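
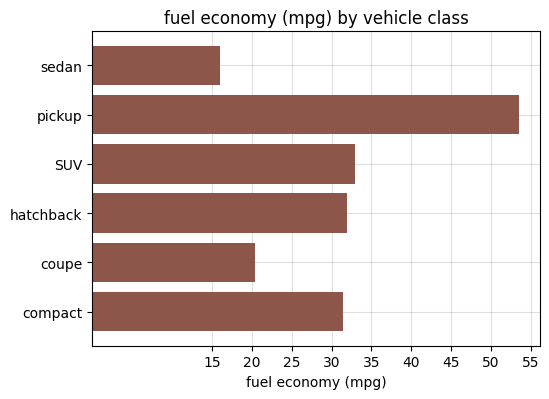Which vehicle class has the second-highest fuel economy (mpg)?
Top 3: pickup ≈ 55, SUV ≈ 35, hatchback ≈ 30.

SUV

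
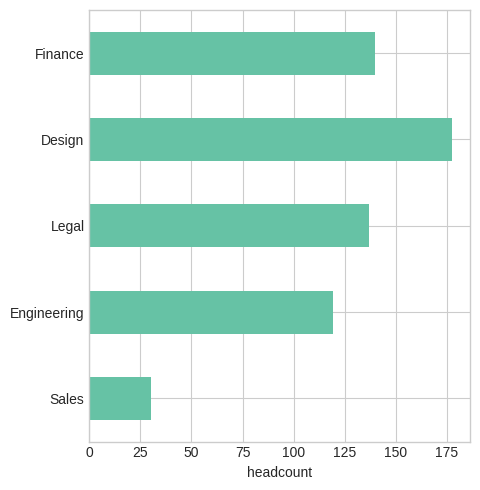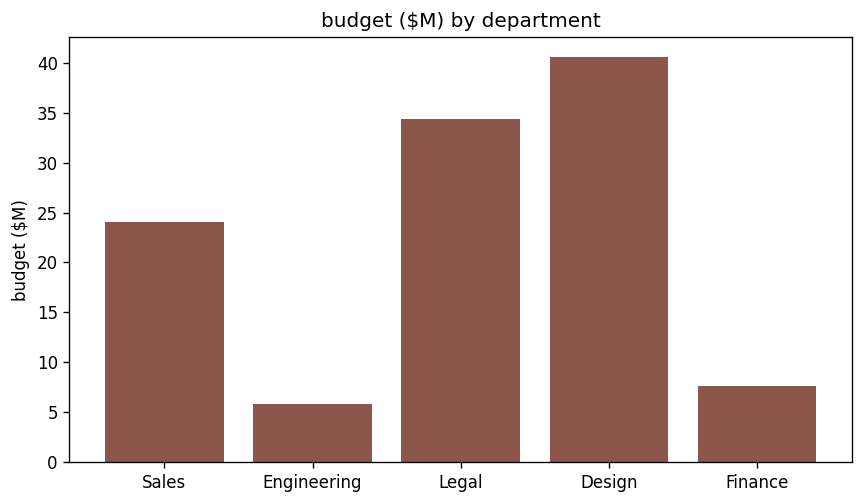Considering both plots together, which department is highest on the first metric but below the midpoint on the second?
Finance

Chart 2 median budget ($M) ≈ 25; below-median departments: Engineering, Finance. Among those, Finance has the highest headcount (≈ 140).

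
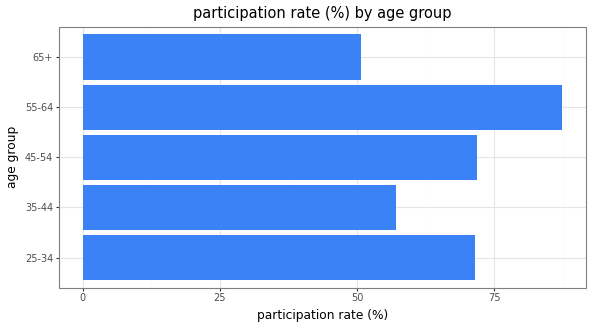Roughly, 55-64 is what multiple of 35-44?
≈ 1.5×

55-64 ≈ 90, 35-44 ≈ 60; 90/60 ≈ 1.5.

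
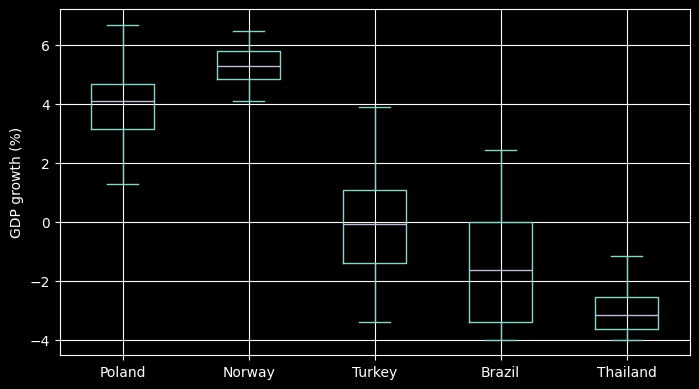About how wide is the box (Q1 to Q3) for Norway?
≈ 1

Q3 ≈ 6, Q1 ≈ 5; IQR ≈ 1.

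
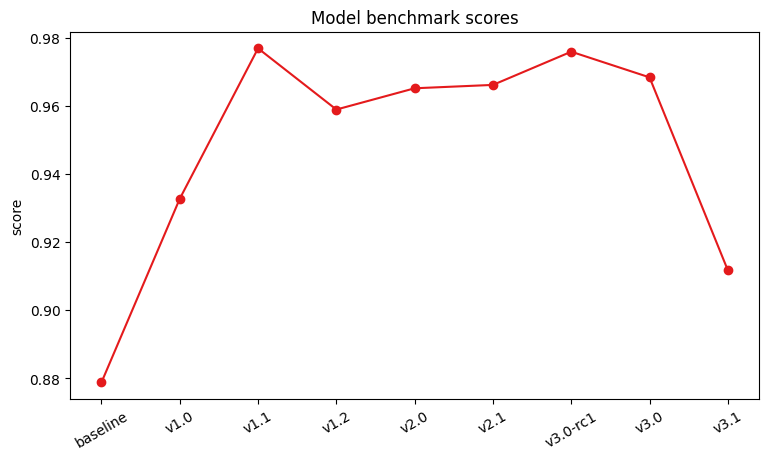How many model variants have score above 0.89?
8

Above 0.89: v1.0, v1.1, v1.2, v2.0, v2.1, v3.0-rc1, v3.0, v3.1.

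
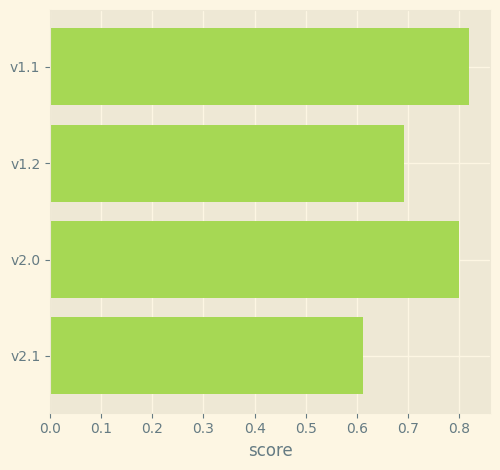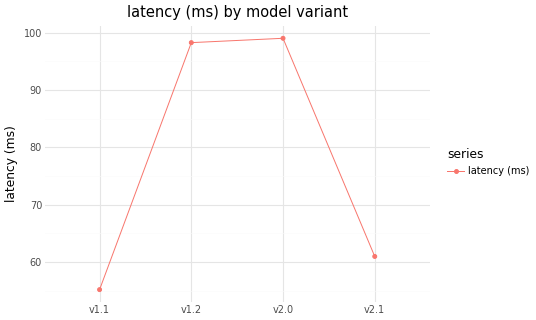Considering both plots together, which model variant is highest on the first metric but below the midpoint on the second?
Chart 2 median latency (ms) ≈ 80; below-median model variants: v1.1, v2.1. Among those, v1.1 has the highest score (≈ 0.8).

v1.1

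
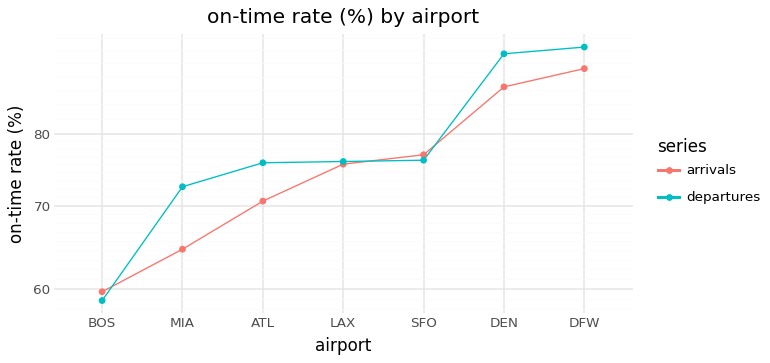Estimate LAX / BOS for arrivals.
LAX ≈ 75, BOS ≈ 60; 75/60 ≈ 1.25.

≈ 1.25×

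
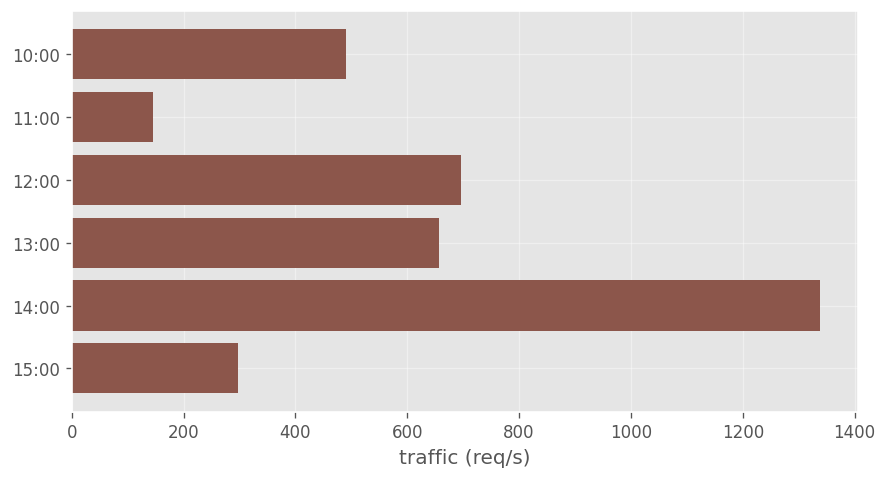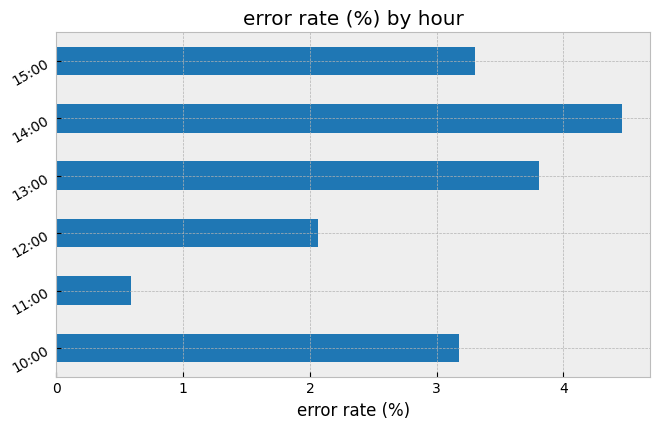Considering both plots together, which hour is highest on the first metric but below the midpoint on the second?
12:00

Chart 2 median error rate (%) ≈ 3; below-median hours: 10:00, 11:00, 12:00. Among those, 12:00 has the highest traffic (req/s) (≈ 600).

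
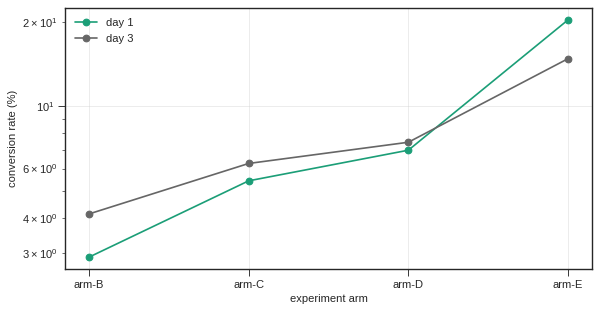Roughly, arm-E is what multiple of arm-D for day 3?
≈ 1.75×

arm-E ≈ 14, arm-D ≈ 8; 14/8 ≈ 1.75.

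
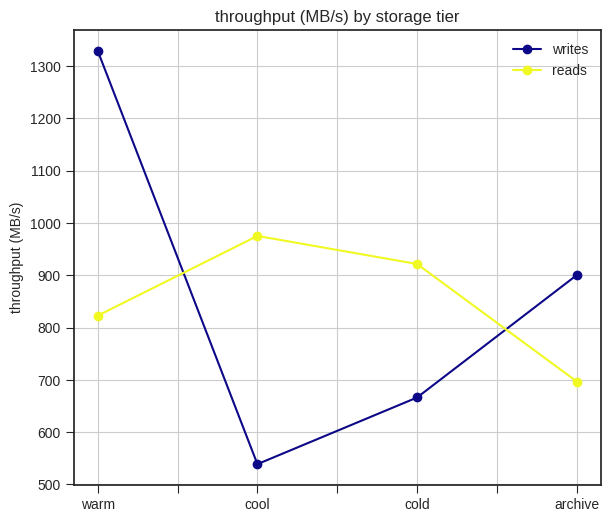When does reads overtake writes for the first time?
cool

warm: reads ≈ 800 vs writes ≈ 1300 (not yet); cool: reads ≈ 1000 vs writes ≈ 500 (first crossover).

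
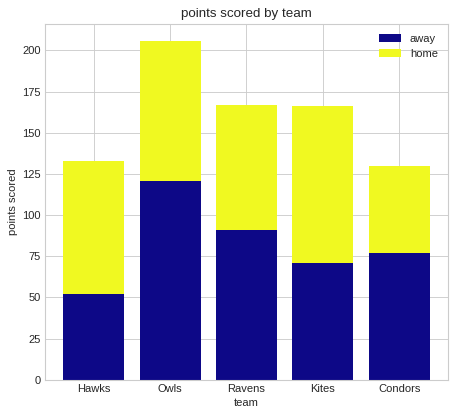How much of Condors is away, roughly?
away top ≈ 80, bottom ≈ 0; segment ≈ 80.

≈ 80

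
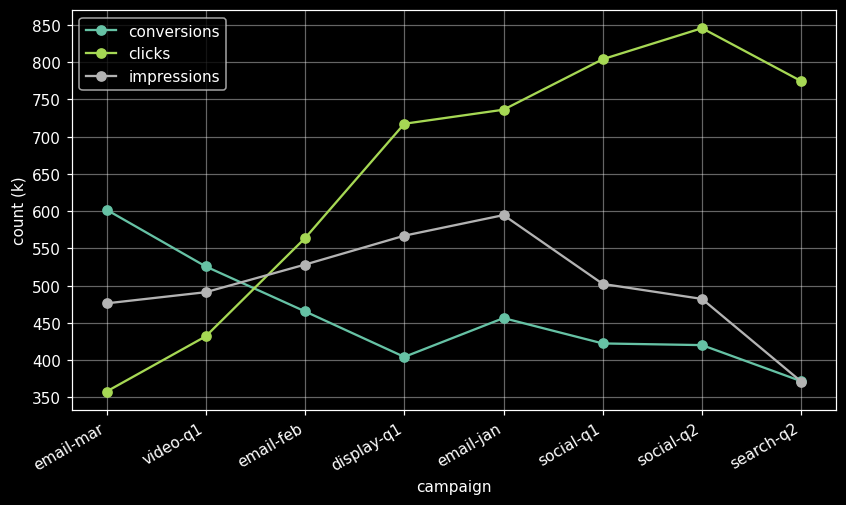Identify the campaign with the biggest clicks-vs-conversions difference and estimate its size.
social-q2, ≈ 450 k

social-q2: clicks ≈ 850, conversions ≈ 400 → gap ≈ 450. Next-largest (search-q2) is only ≈ 400.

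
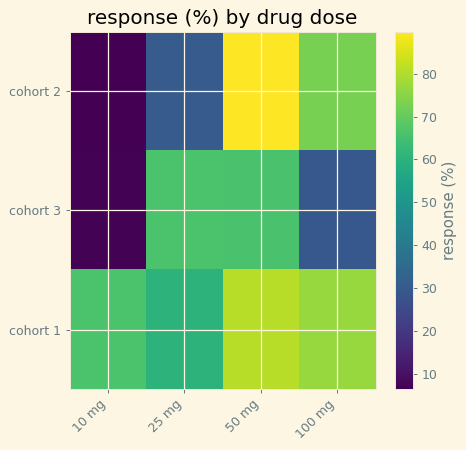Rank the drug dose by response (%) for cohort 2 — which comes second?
100 mg

Top 3 for cohort 2: 50 mg ≈ 90, 100 mg ≈ 70, 25 mg ≈ 30.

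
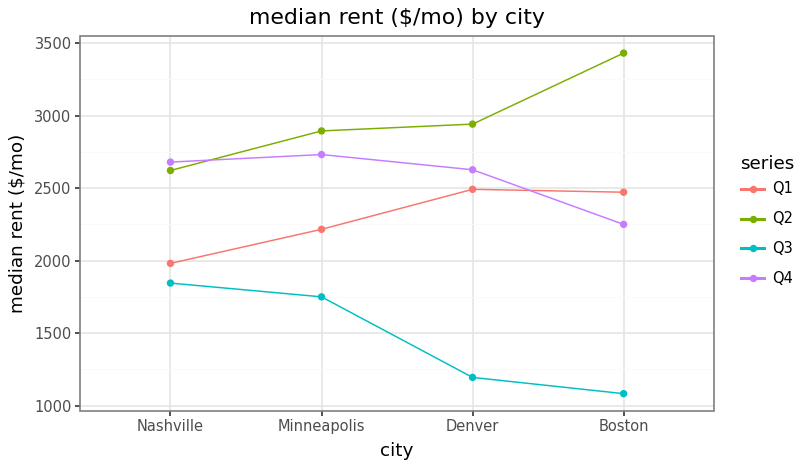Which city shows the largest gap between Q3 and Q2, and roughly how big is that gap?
Boston: Q3 ≈ 1000, Q2 ≈ 3400 → gap ≈ 2400. Next-largest (Denver) is only ≈ 1800.

Boston, ≈ 2400 $/mo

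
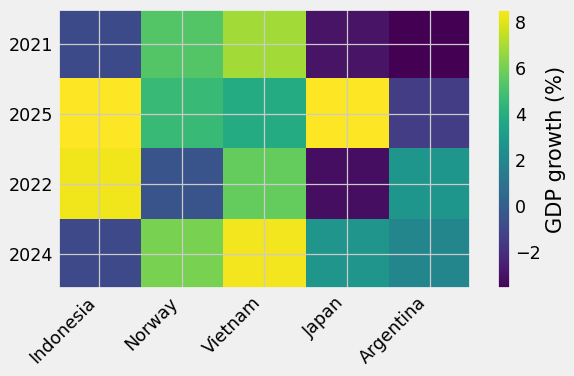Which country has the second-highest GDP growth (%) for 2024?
Norway

Top 3 for 2024: Vietnam ≈ 8, Norway ≈ 6, Japan ≈ 2.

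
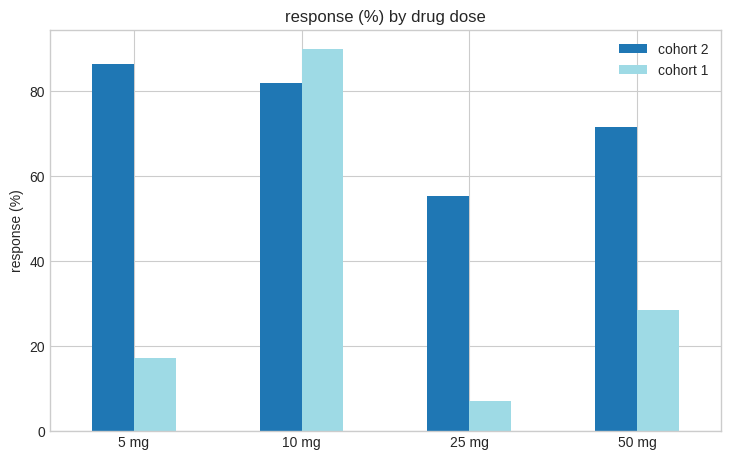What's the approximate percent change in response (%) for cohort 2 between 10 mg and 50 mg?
10 mg ≈ 80, 50 mg ≈ 70; (70 − 80) / 80 ≈ -12.5%.

≈ -12.5%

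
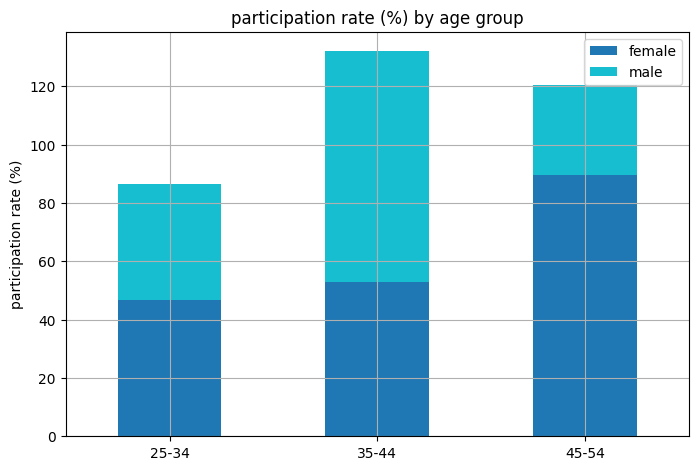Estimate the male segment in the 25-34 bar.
male top ≈ 80, bottom ≈ 40; segment ≈ 40.

≈ 40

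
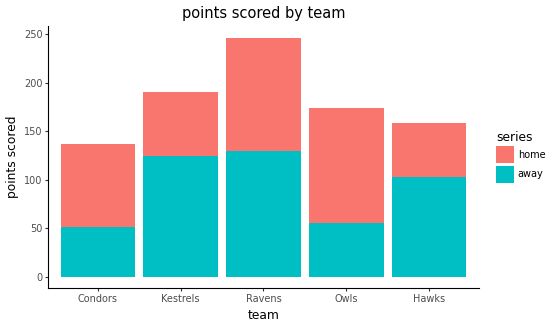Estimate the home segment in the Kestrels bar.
≈ 75

home top ≈ 200, bottom ≈ 125; segment ≈ 75.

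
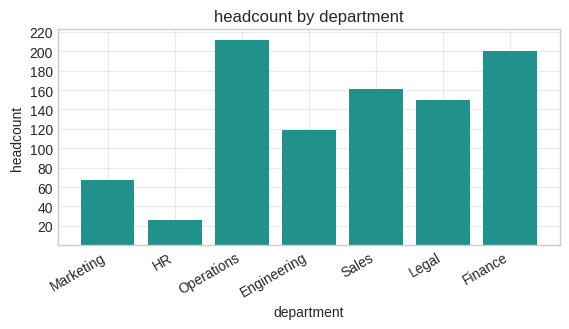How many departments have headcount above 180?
Above 180: Operations, Finance.

2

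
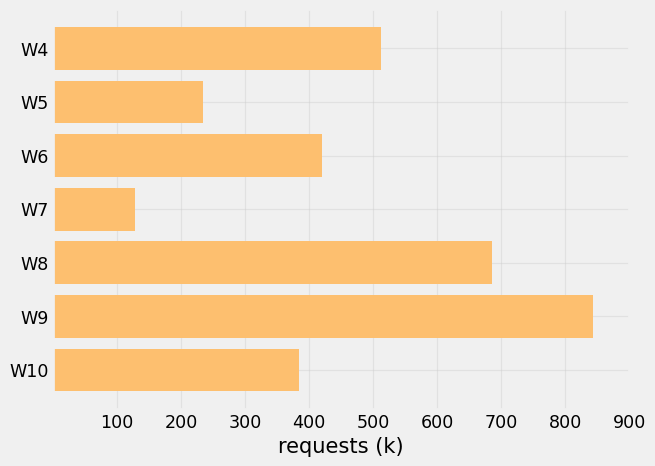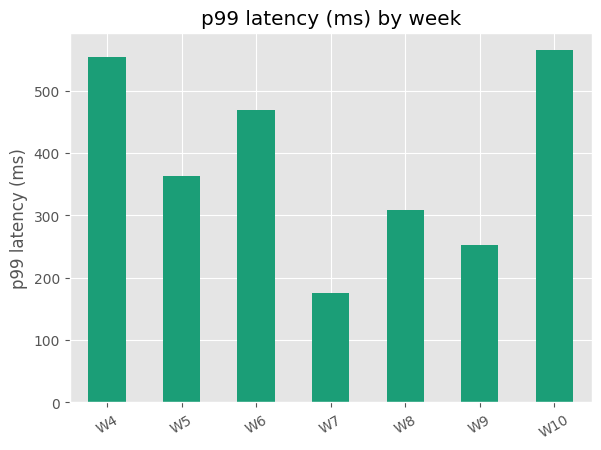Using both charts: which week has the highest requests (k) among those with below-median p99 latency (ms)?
Chart 2 median p99 latency (ms) ≈ 400; below-median weeks: W7, W8, W9. Among those, W9 has the highest requests (k) (≈ 800).

W9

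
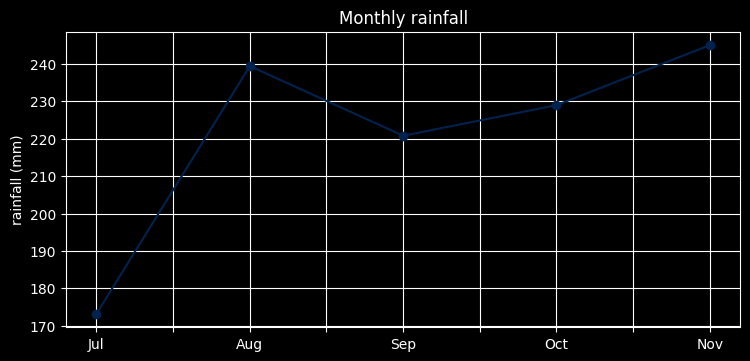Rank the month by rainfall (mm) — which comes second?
Aug

Top 3: Nov ≈ 250, Aug ≈ 240, Oct ≈ 230.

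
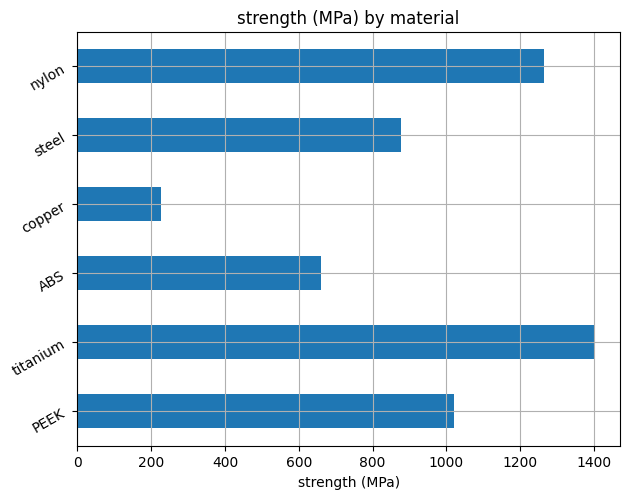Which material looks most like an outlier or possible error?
copper

copper ≈ 200; the rest sit between ≈ 600 and ≈ 1400.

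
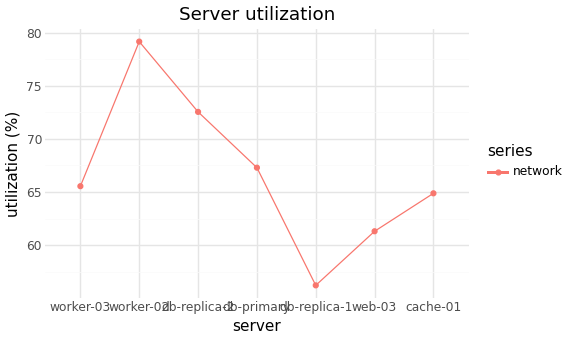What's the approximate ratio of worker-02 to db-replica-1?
≈ 1.43×

worker-02 ≈ 80, db-replica-1 ≈ 56; 80/56 ≈ 1.43.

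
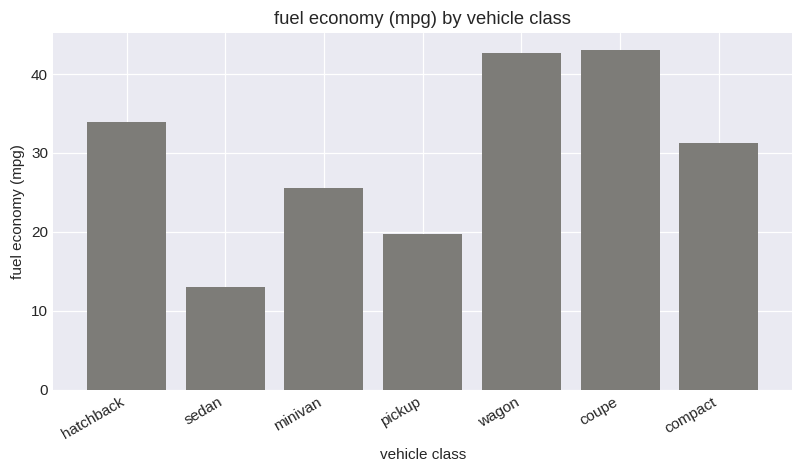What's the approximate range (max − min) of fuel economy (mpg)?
≈ 30

Max coupe ≈ 45, min sedan ≈ 15; range ≈ 30.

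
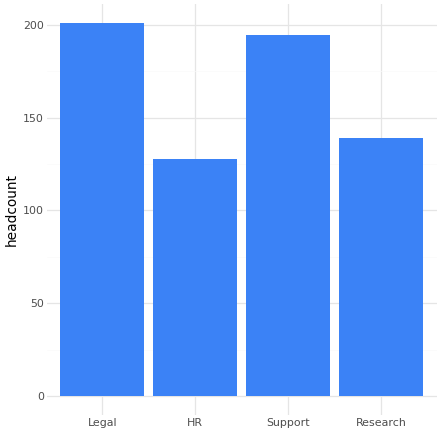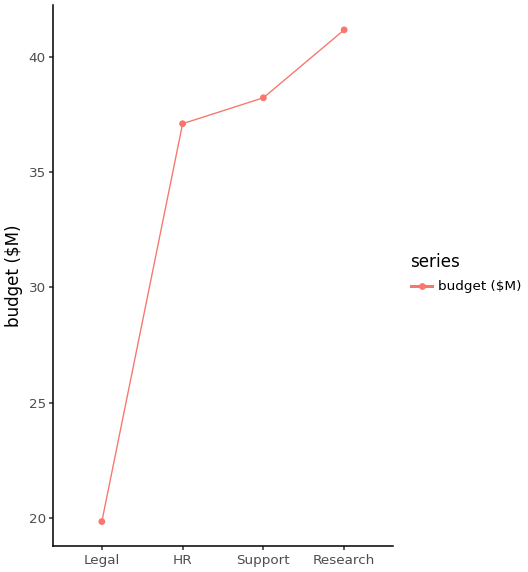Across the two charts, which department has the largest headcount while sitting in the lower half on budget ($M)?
Chart 2 median budget ($M) ≈ 40; below-median departments: Legal, HR. Among those, Legal has the highest headcount (≈ 200).

Legal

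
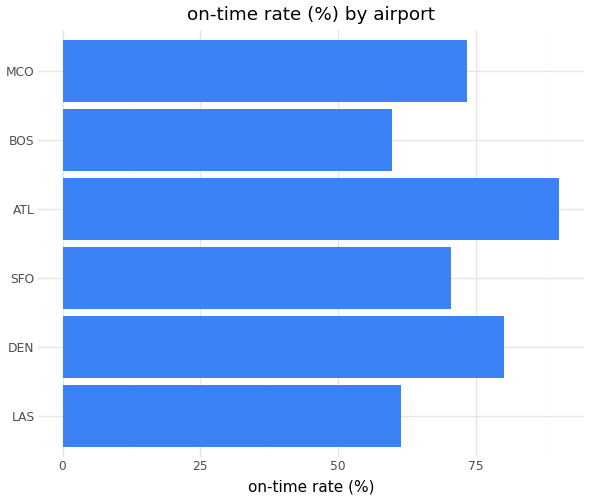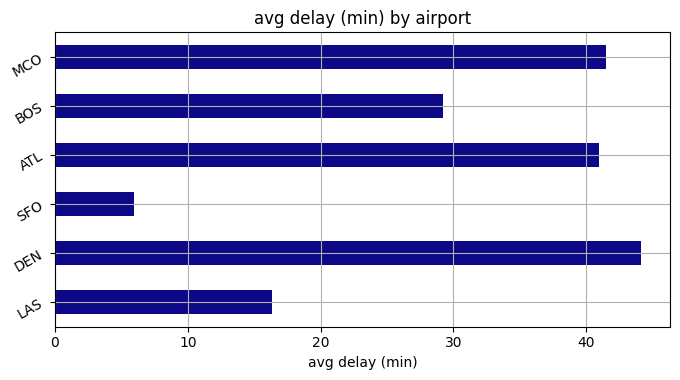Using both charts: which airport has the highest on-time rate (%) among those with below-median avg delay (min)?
SFO

Chart 2 median avg delay (min) ≈ 35; below-median airports: LAS, SFO, BOS. Among those, SFO has the highest on-time rate (%) (≈ 70).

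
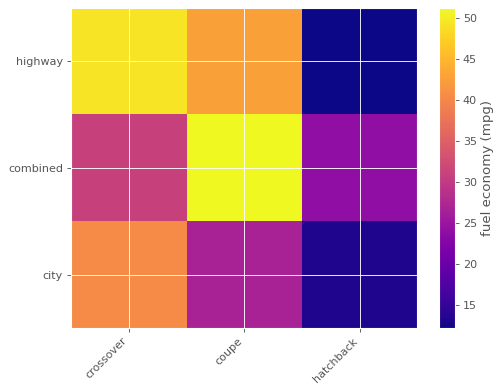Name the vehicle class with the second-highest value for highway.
Top 3 for highway: crossover ≈ 50, coupe ≈ 45, hatchback ≈ 10.

coupe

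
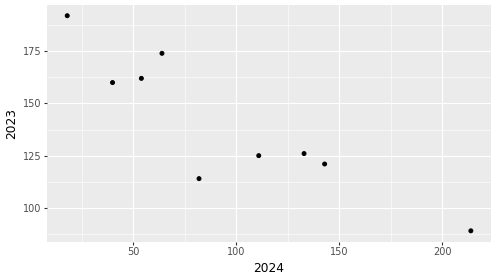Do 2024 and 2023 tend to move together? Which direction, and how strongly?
Points are negatively correlated; strong (|r| ≈ 0.9).

negative, strong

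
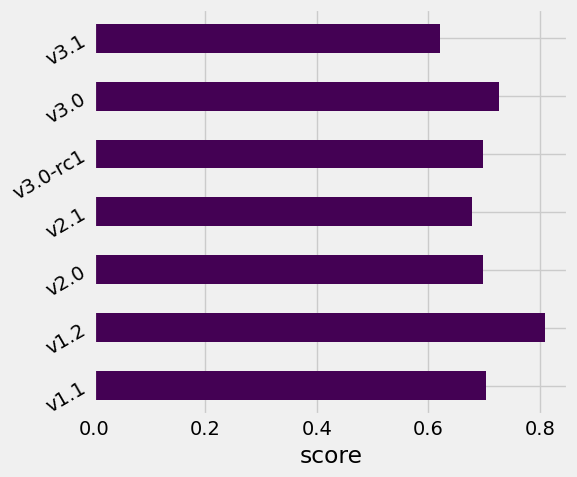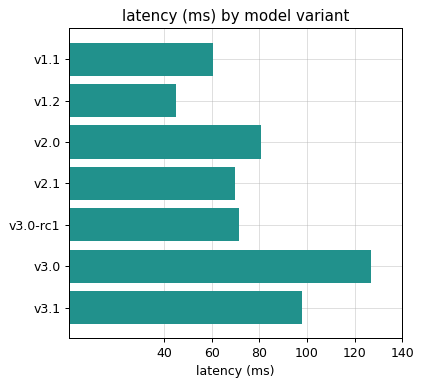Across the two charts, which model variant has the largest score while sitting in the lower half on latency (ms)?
Chart 2 median latency (ms) ≈ 80; below-median model variants: v1.1, v1.2, v2.1. Among those, v1.2 has the highest score (≈ 0.8).

v1.2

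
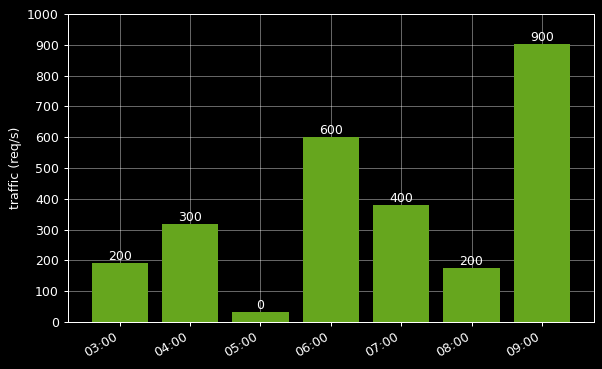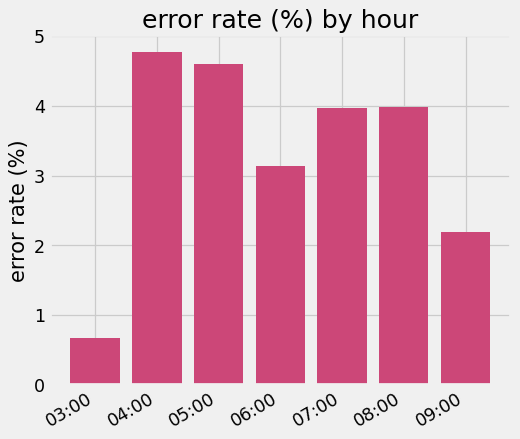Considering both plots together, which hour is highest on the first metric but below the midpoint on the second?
Chart 2 median error rate (%) ≈ 4; below-median hours: 03:00, 06:00, 09:00. Among those, 09:00 has the highest traffic (req/s) (≈ 900).

09:00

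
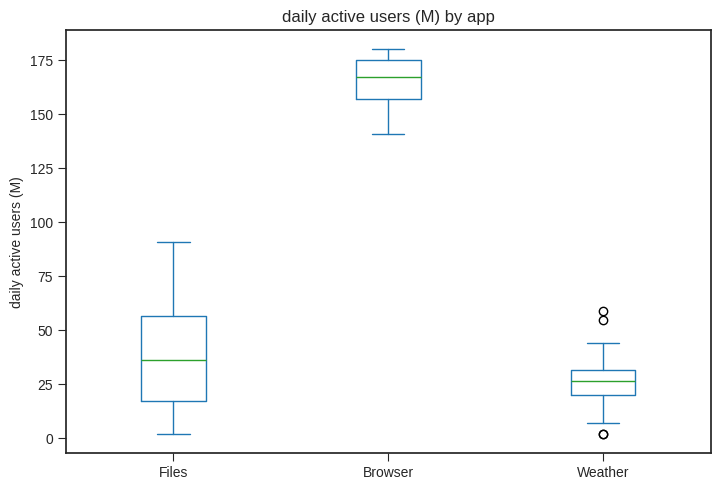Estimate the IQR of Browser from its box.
≈ 20

Q3 ≈ 180, Q1 ≈ 160; IQR ≈ 20.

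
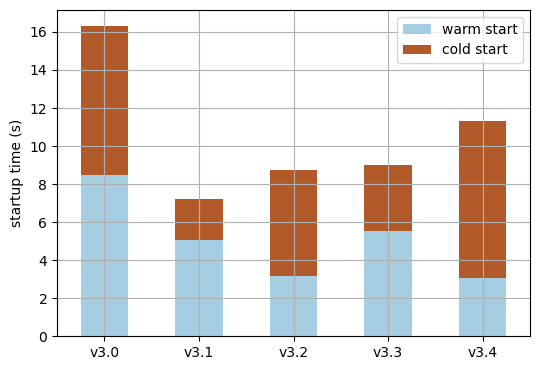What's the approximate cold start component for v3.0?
≈ 8

cold start top ≈ 16, bottom ≈ 8; segment ≈ 8.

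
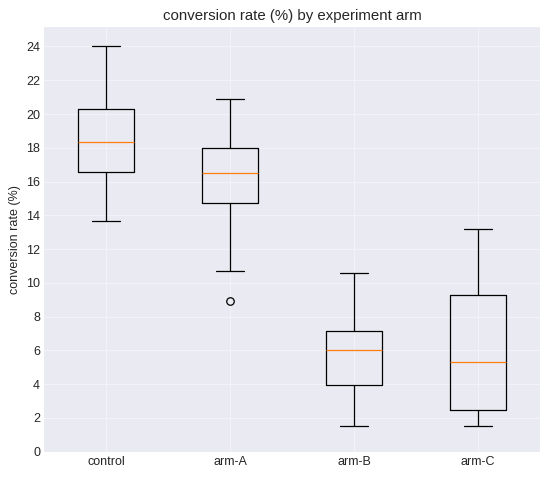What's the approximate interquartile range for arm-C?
≈ 8

Q3 ≈ 10, Q1 ≈ 2; IQR ≈ 8.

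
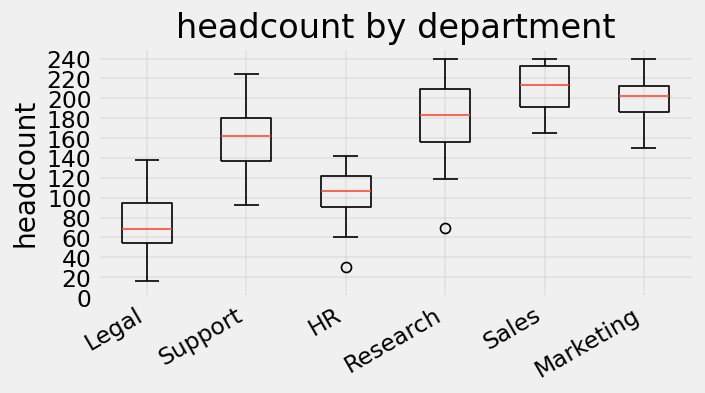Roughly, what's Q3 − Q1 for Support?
Q3 ≈ 180, Q1 ≈ 140; IQR ≈ 40.

≈ 40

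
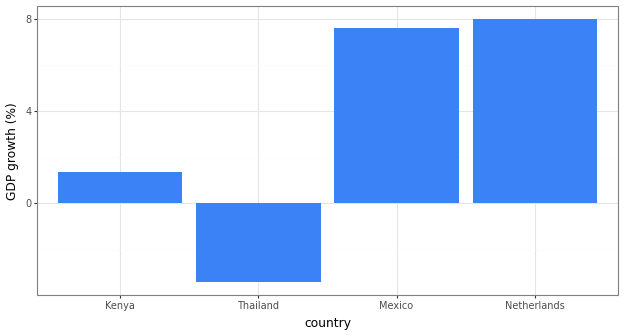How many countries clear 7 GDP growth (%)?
Above 7: Mexico, Netherlands.

2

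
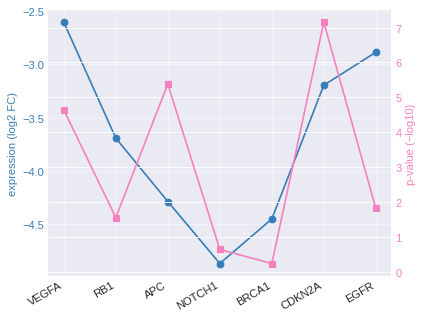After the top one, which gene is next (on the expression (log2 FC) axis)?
Top 3 (on the expression (log2 FC) axis): VEGFA ≈ -2.6, EGFR ≈ -2.8, CDKN2A ≈ -3.2.

EGFR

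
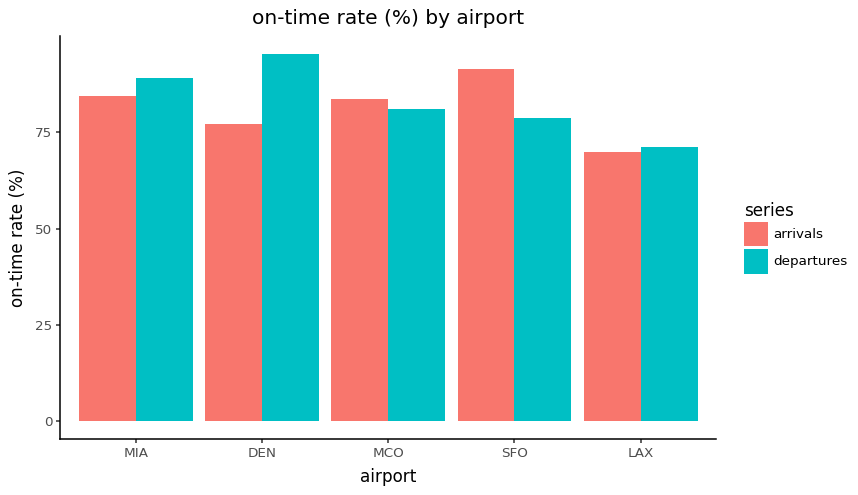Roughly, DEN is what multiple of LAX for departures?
≈ 1.43×

DEN ≈ 100, LAX ≈ 70; 100/70 ≈ 1.43.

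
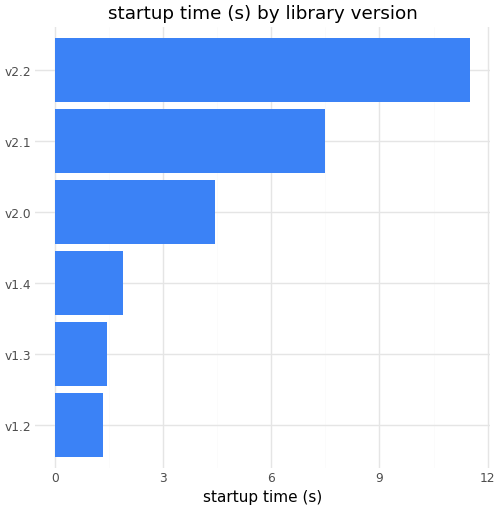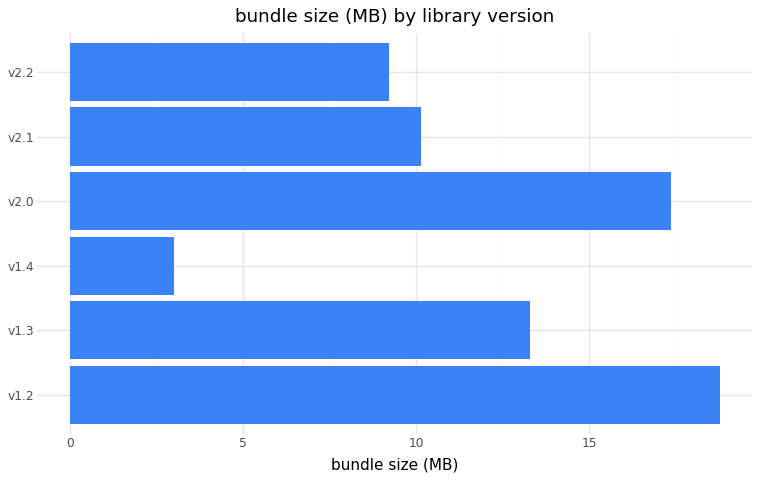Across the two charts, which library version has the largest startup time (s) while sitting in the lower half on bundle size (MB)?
v2.2

Chart 2 median bundle size (MB) ≈ 12; below-median library versions: v1.4, v2.1, v2.2. Among those, v2.2 has the highest startup time (s) (≈ 12).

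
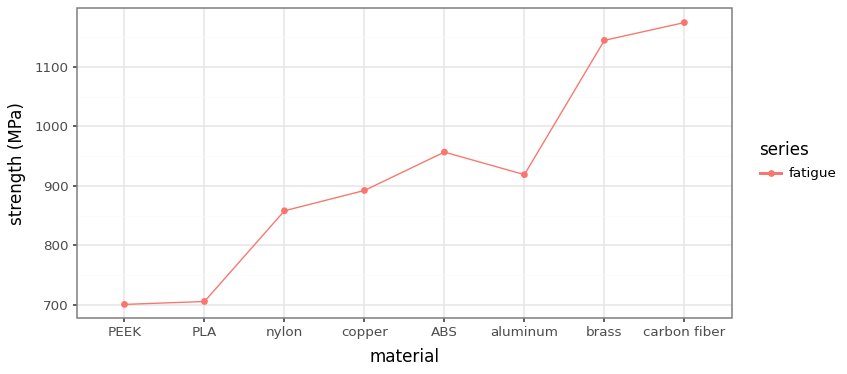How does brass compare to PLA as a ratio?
brass ≈ 1150, PLA ≈ 700; 1150/700 ≈ 1.64.

≈ 1.64×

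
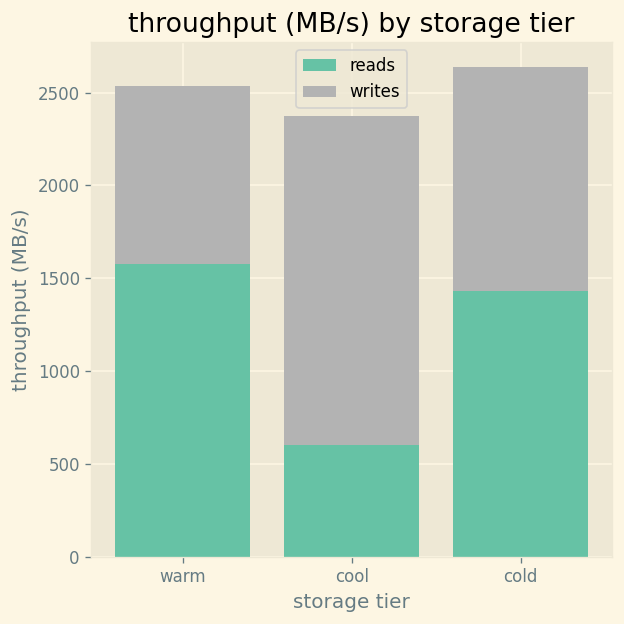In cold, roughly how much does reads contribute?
≈ 1500

reads top ≈ 1500, bottom ≈ 0; segment ≈ 1500.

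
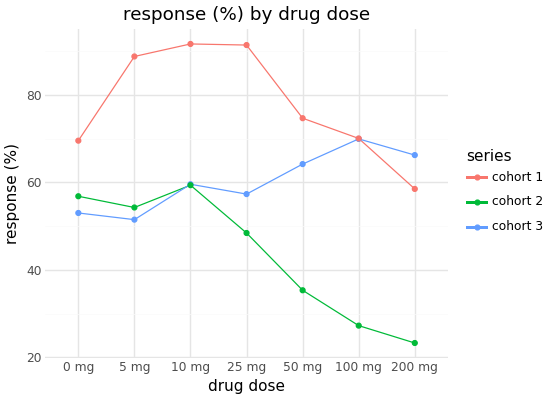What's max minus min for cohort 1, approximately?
Max 10 mg ≈ 90, min 200 mg ≈ 60; range ≈ 30.

≈ 30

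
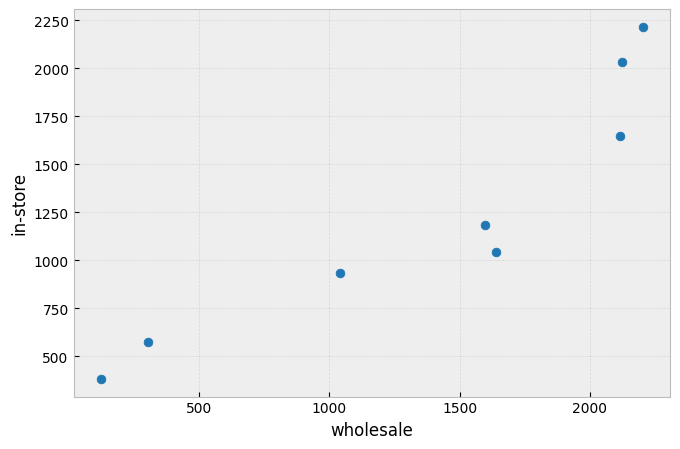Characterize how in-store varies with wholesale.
Points are positively correlated; strong (|r| ≈ 0.9).

positive, strong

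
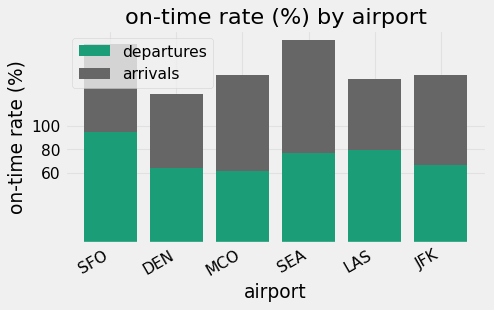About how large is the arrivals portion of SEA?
arrivals top ≈ 180, bottom ≈ 80; segment ≈ 100.

≈ 100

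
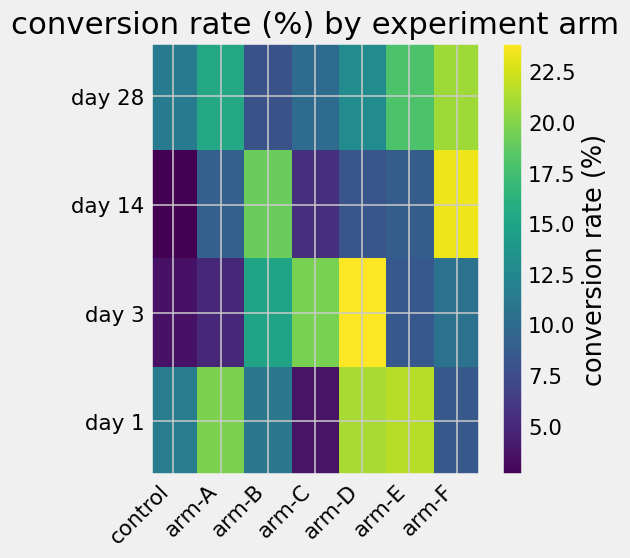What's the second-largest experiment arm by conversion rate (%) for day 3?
arm-C

Top 3 for day 3: arm-D ≈ 24, arm-C ≈ 20, arm-B ≈ 16.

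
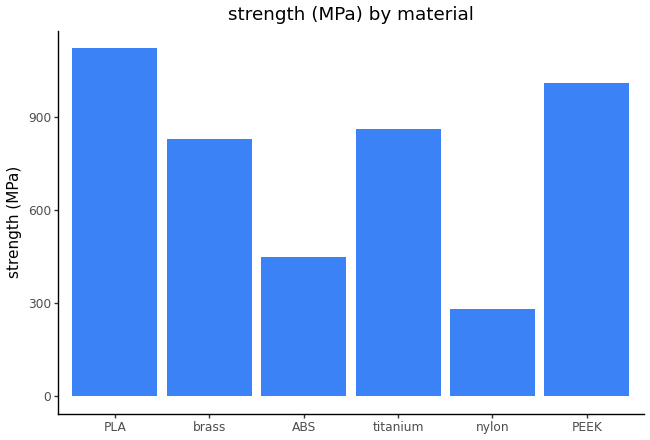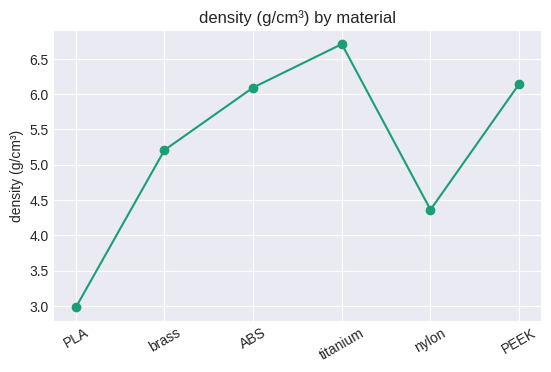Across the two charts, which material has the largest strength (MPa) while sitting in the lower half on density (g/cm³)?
PLA

Chart 2 median density (g/cm³) ≈ 6; below-median materials: PLA, brass, nylon. Among those, PLA has the highest strength (MPa) (≈ 1200).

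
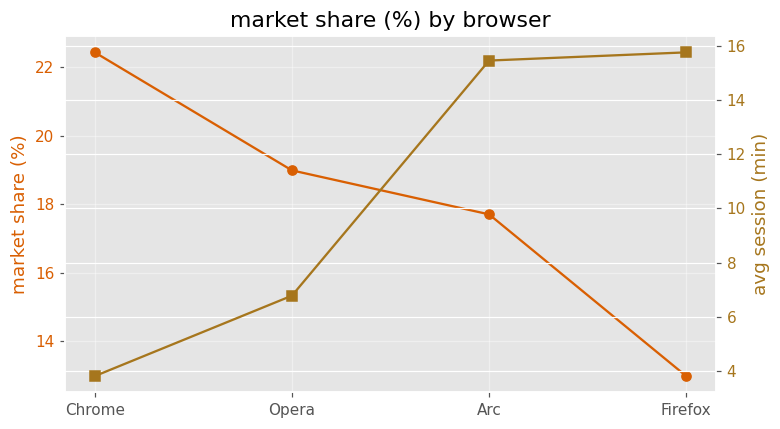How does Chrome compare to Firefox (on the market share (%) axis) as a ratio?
≈ 1.69×

Chrome ≈ 22, Firefox ≈ 13; 22/13 ≈ 1.69.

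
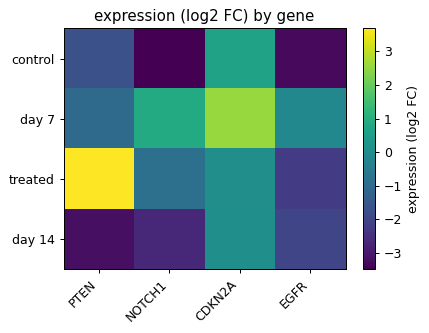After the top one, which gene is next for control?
PTEN

Top 3 for control: CDKN2A ≈ 1, PTEN ≈ -2, EGFR ≈ -3.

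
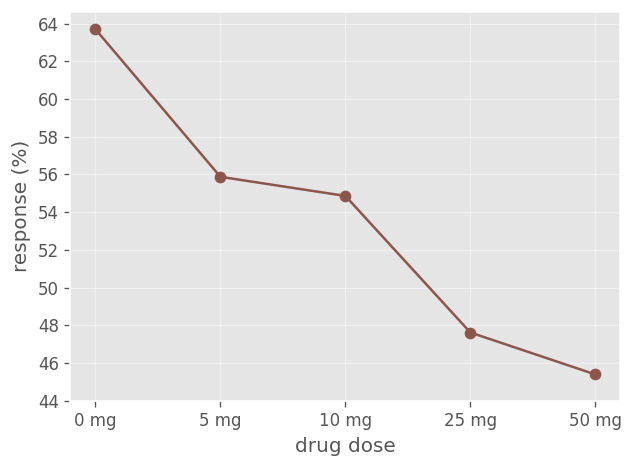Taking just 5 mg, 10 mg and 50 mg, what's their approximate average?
≈ 52

(56 + 54 + 46) / 3 ≈ 52.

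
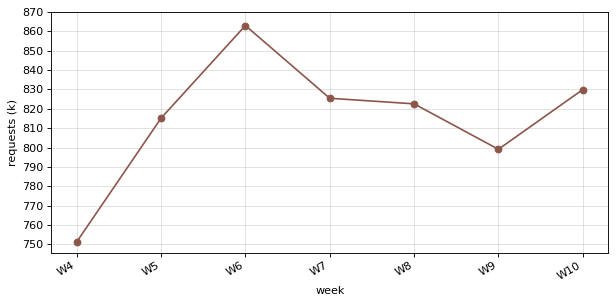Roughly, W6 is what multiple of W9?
≈ 1.07×

W6 ≈ 860, W9 ≈ 800; 860/800 ≈ 1.07.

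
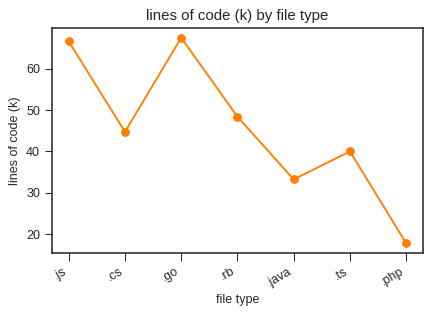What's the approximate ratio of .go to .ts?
≈ 1.62×

.go ≈ 65, .ts ≈ 40; 65/40 ≈ 1.62.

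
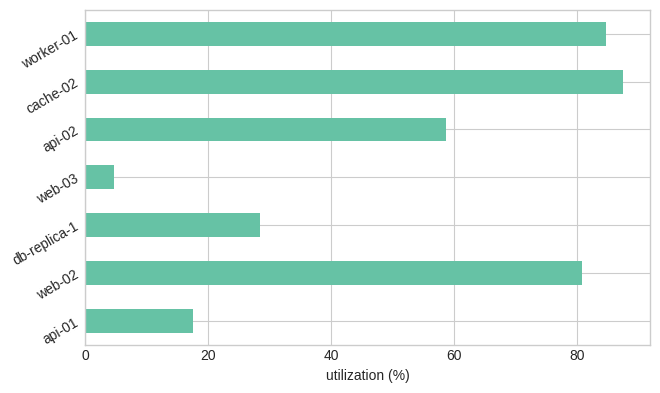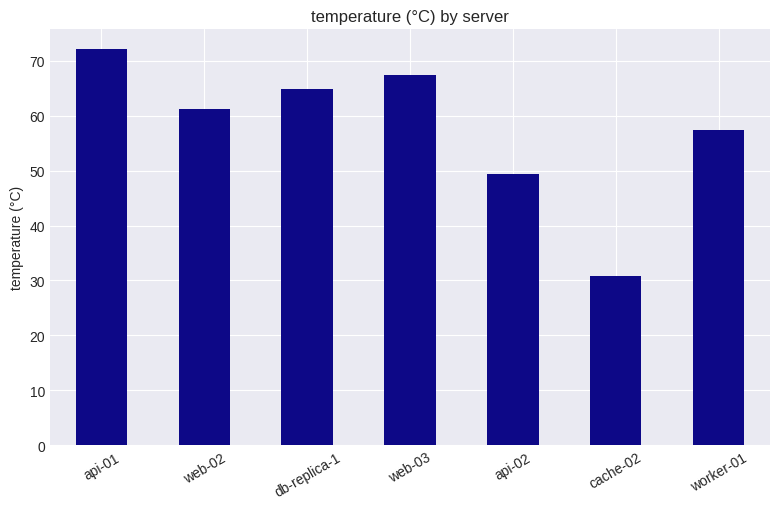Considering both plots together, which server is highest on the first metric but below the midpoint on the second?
cache-02

Chart 2 median temperature (°C) ≈ 60; below-median servers: api-02, cache-02, worker-01. Among those, cache-02 has the highest utilization (%) (≈ 90).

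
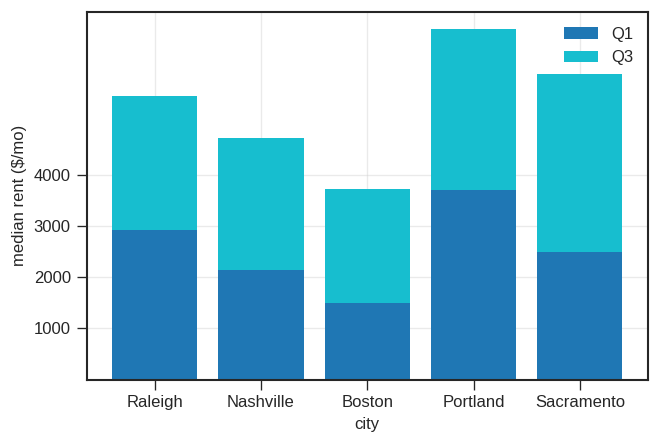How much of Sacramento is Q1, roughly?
≈ 2000

Q1 top ≈ 2000, bottom ≈ 0; segment ≈ 2000.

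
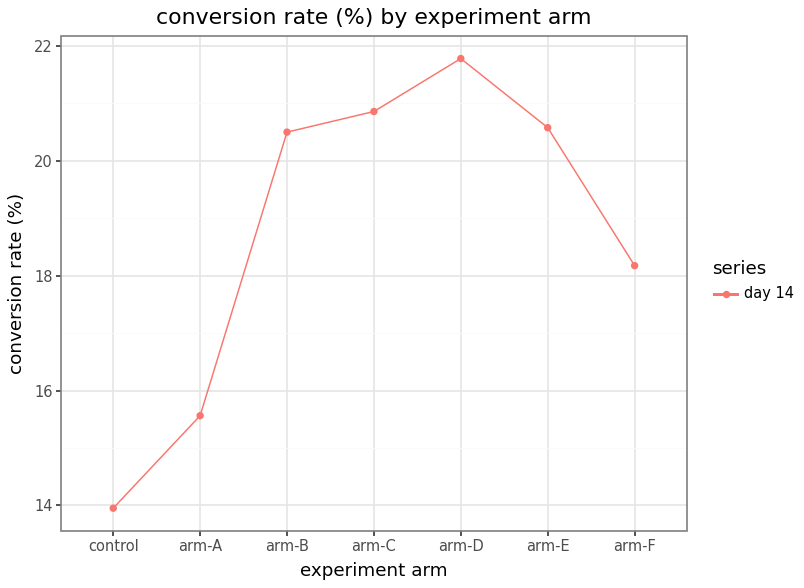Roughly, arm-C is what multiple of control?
≈ 1.5×

arm-C ≈ 21, control ≈ 14; 21/14 ≈ 1.5.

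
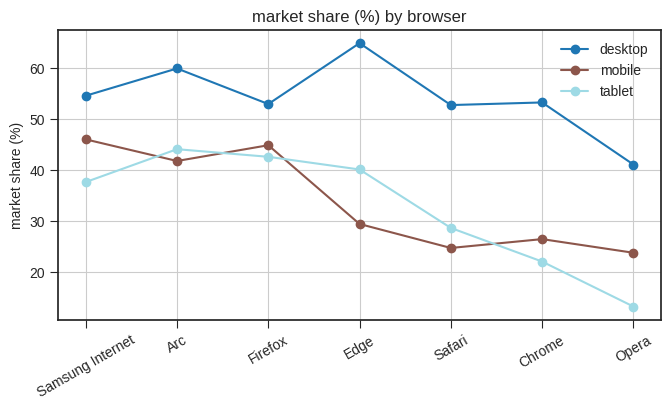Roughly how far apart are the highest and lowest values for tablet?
Max Arc ≈ 45, min Opera ≈ 15; range ≈ 30.

≈ 30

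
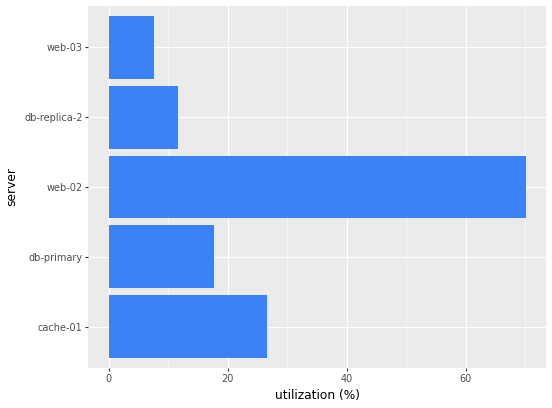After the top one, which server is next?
cache-01

Top 3: web-02 ≈ 70, cache-01 ≈ 30, db-primary ≈ 20.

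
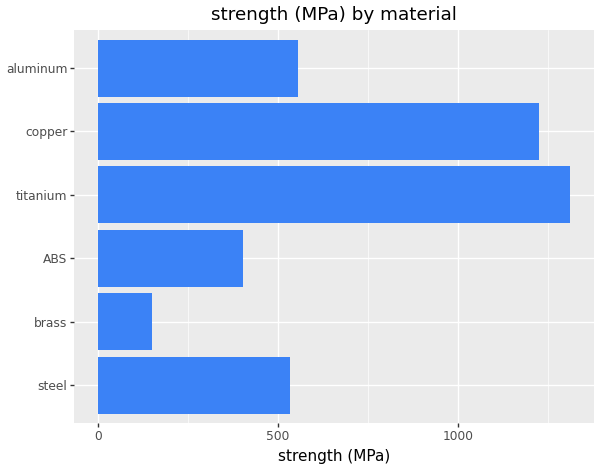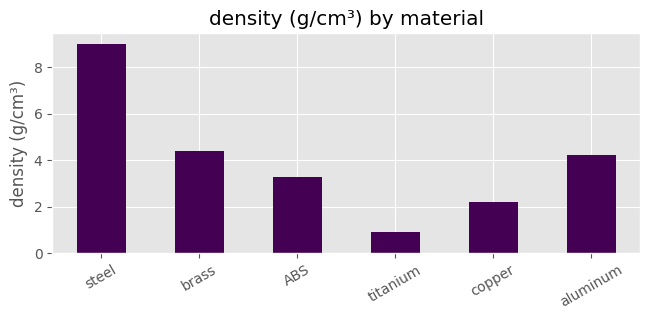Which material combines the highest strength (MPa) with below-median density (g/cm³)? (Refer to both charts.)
Chart 2 median density (g/cm³) ≈ 4; below-median materials: ABS, titanium, copper. Among those, titanium has the highest strength (MPa) (≈ 1400).

titanium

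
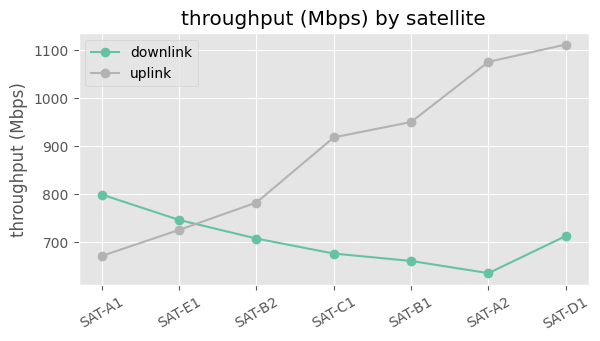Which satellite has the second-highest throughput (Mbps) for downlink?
SAT-E1

Top 3 for downlink: SAT-A1 ≈ 800, SAT-E1 ≈ 750, SAT-D1 ≈ 700.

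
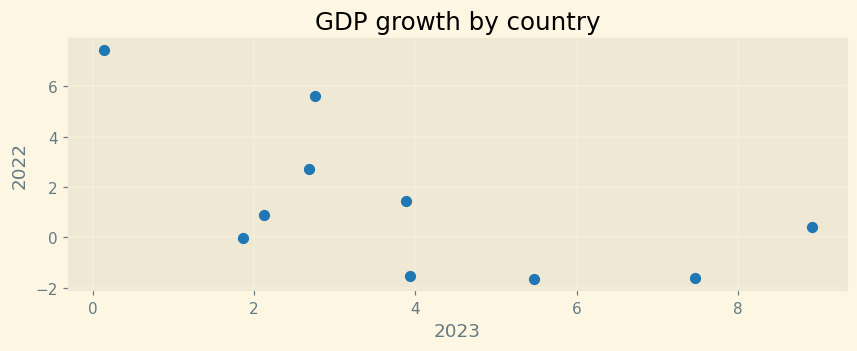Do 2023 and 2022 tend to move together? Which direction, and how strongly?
Points are negatively correlated; moderate (|r| ≈ 0.6).

negative, moderate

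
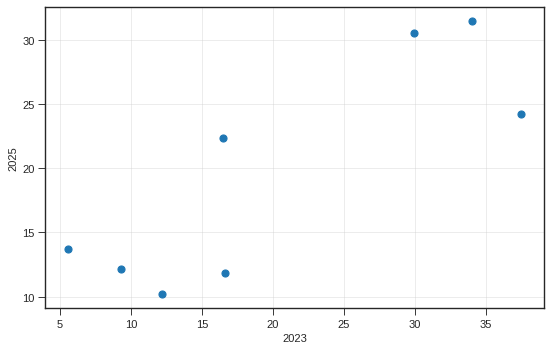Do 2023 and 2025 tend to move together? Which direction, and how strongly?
positive, strong

Points are positively correlated; strong (|r| ≈ 0.8).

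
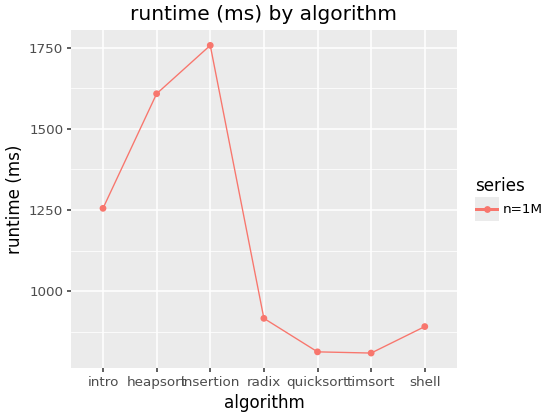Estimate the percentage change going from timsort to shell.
≈ +12.5%

timsort ≈ 800, shell ≈ 900; (900 − 800) / 800 ≈ +12.5%.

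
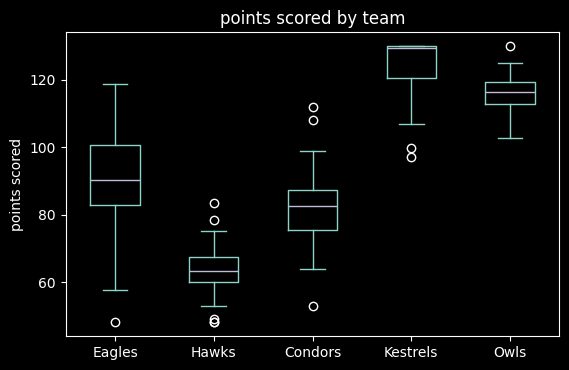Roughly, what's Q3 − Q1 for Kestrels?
≈ 10

Q3 ≈ 130, Q1 ≈ 120; IQR ≈ 10.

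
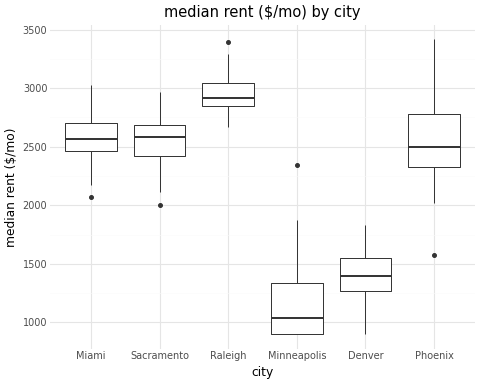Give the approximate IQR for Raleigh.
Q3 ≈ 3000, Q1 ≈ 2800; IQR ≈ 200.

≈ 200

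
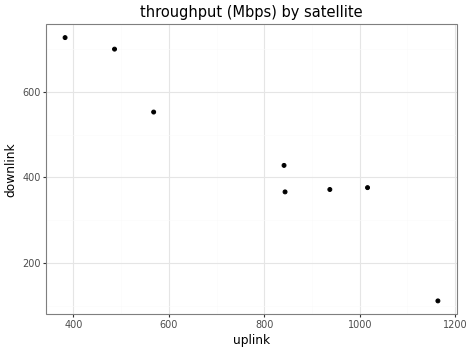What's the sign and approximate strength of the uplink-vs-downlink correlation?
Points are negatively correlated; strong (|r| ≈ 1.0).

negative, strong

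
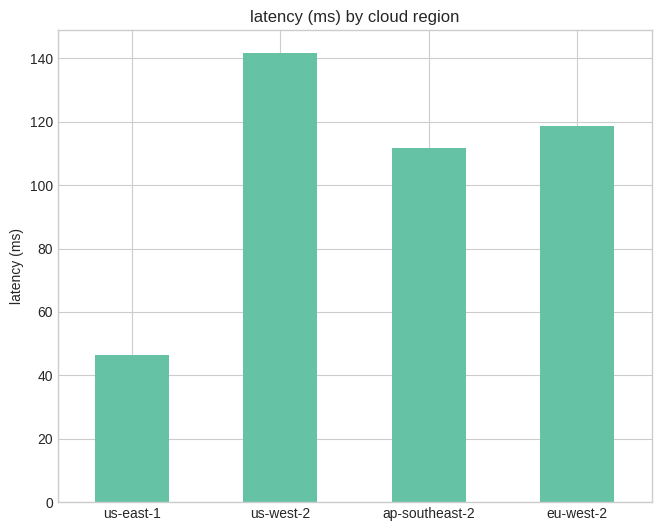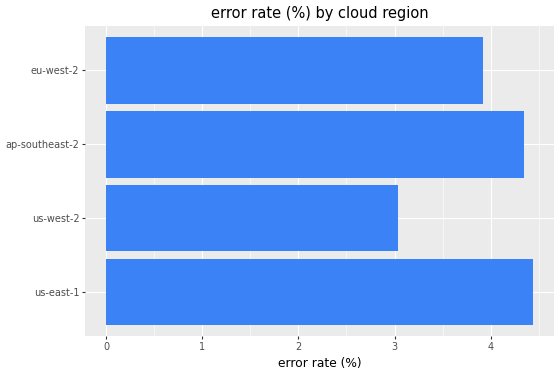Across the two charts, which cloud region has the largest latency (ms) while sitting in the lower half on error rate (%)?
Chart 2 median error rate (%) ≈ 4; below-median cloud regions: us-west-2, eu-west-2. Among those, us-west-2 has the highest latency (ms) (≈ 140).

us-west-2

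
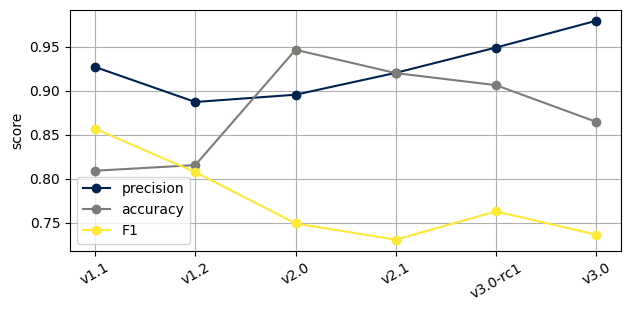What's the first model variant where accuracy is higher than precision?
v2.0

v1.2: accuracy ≈ 0.80 vs precision ≈ 0.90 (not yet); v2.0: accuracy ≈ 0.95 vs precision ≈ 0.90 (first crossover).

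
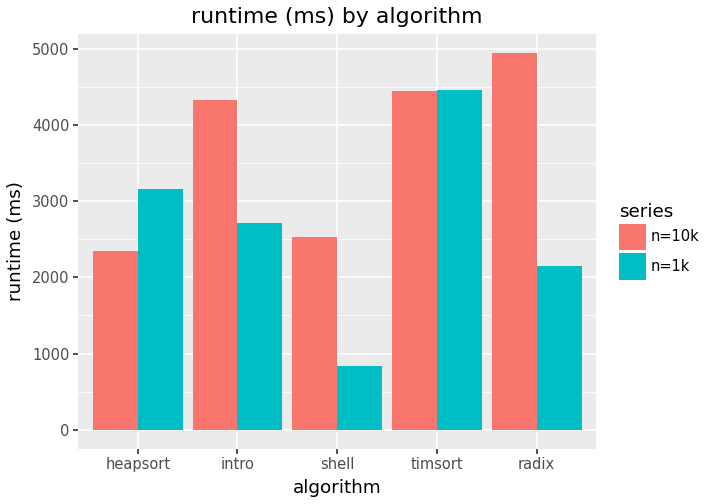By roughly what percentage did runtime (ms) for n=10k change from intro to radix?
intro ≈ 4500, radix ≈ 5000; (5000 − 4500) / 4500 ≈ +11.1%.

≈ +11.1%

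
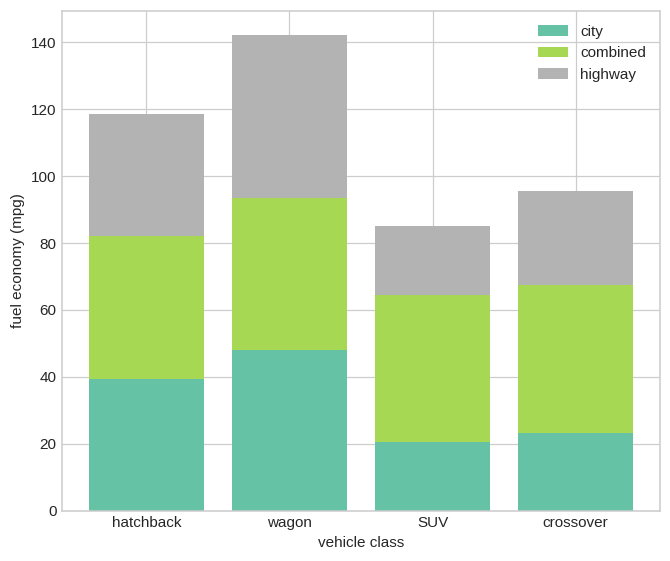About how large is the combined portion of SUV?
combined top ≈ 60, bottom ≈ 20; segment ≈ 40.

≈ 40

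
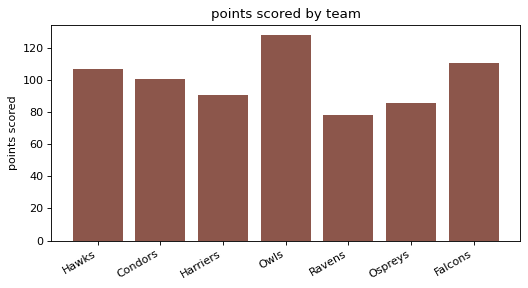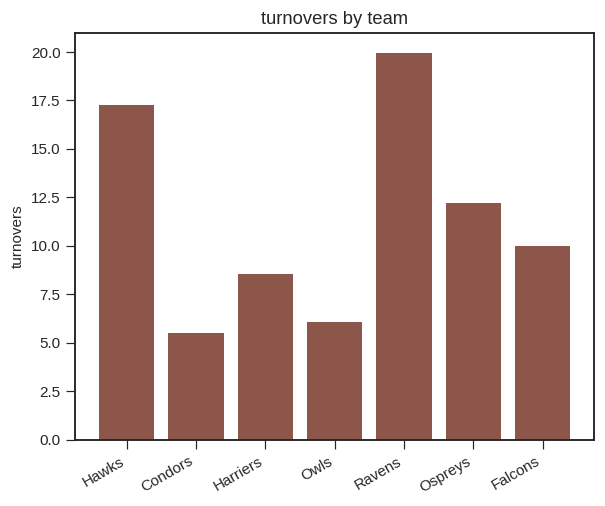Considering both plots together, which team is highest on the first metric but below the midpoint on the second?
Chart 2 median turnovers ≈ 10; below-median teams: Condors, Harriers, Owls. Among those, Owls has the highest points scored (≈ 120).

Owls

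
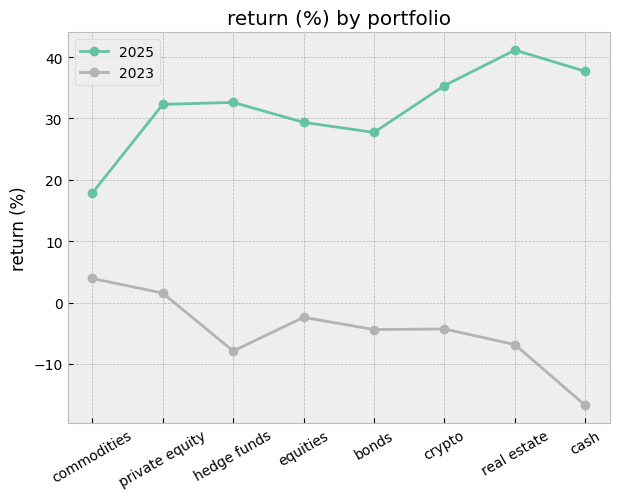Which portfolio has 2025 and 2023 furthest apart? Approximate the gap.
cash: 2025 ≈ 40, 2023 ≈ -15 → gap ≈ 55. Next-largest (real estate) is only ≈ 45.

cash, ≈ 55 %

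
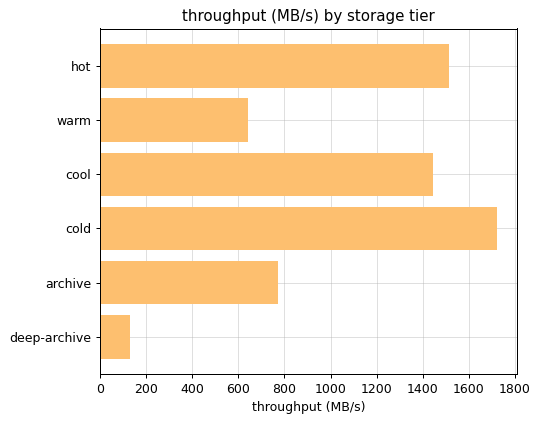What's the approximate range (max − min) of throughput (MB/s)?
Max cold ≈ 1800, min deep-archive ≈ 200; range ≈ 1600.

≈ 1600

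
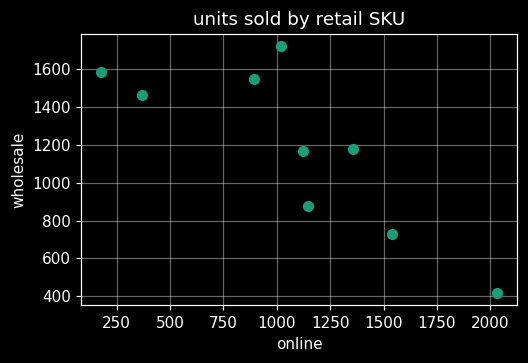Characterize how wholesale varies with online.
Points are negatively correlated; strong (|r| ≈ 0.8).

negative, strong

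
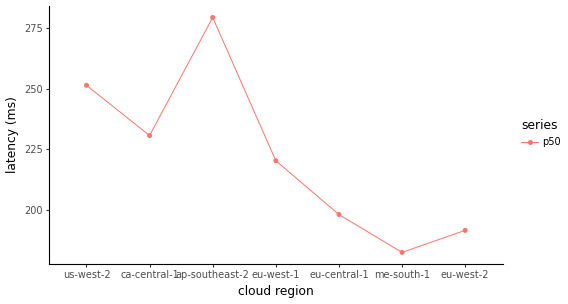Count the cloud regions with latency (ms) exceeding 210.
Above 210: us-west-2, ca-central-1, ap-southeast-2, eu-west-1.

4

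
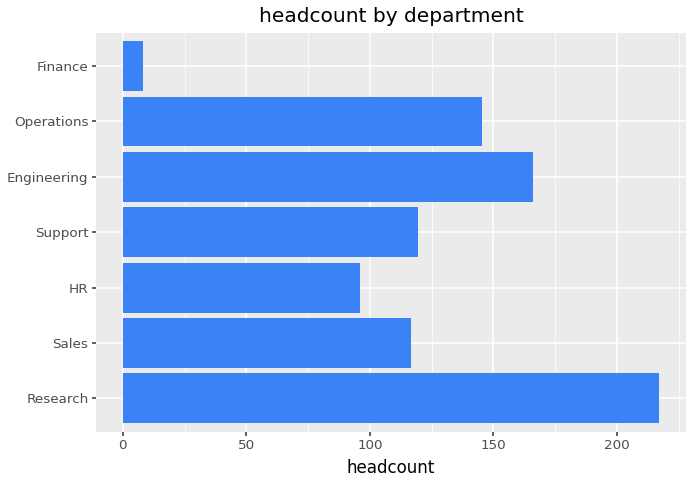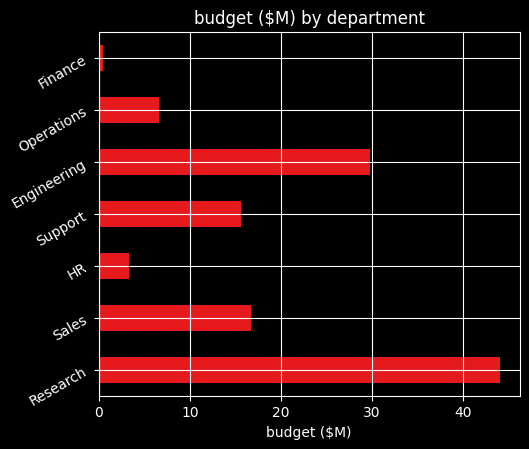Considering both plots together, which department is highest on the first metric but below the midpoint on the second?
Operations

Chart 2 median budget ($M) ≈ 15; below-median departments: HR, Operations, Finance. Among those, Operations has the highest headcount (≈ 140).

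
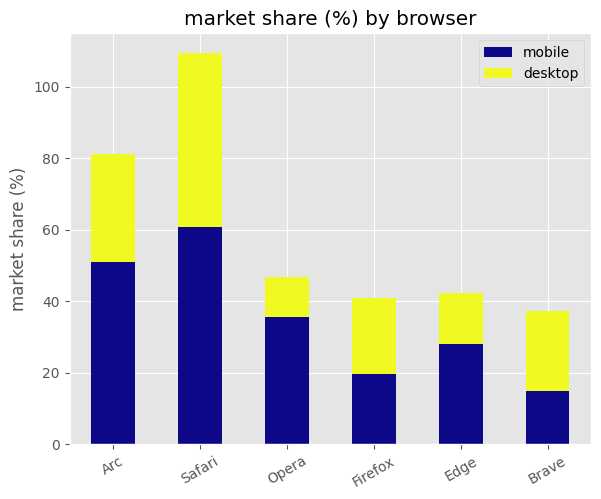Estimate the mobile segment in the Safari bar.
≈ 60

mobile top ≈ 60, bottom ≈ 0; segment ≈ 60.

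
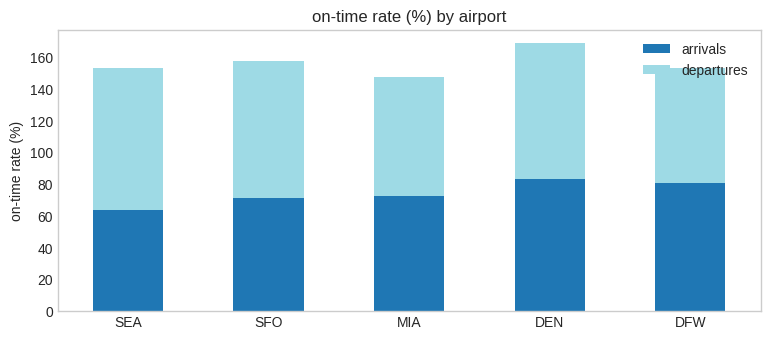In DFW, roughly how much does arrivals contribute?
arrivals top ≈ 80, bottom ≈ 0; segment ≈ 80.

≈ 80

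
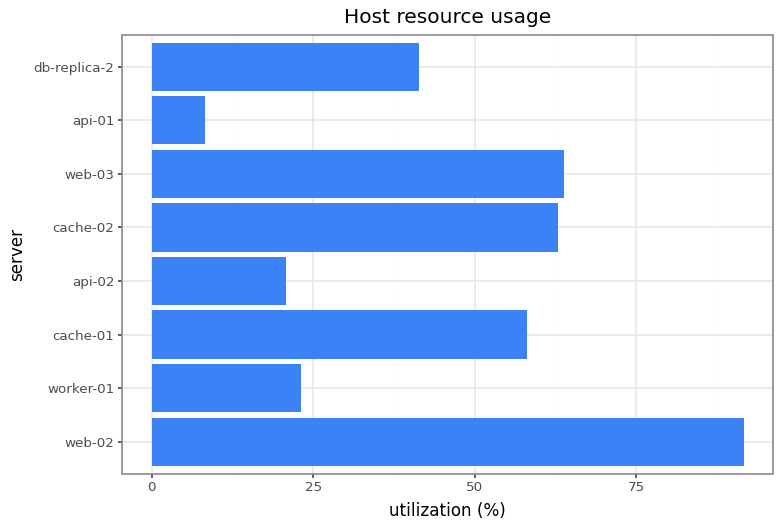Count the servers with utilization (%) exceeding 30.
Above 30: web-02, cache-01, cache-02, web-03, db-replica-2.

5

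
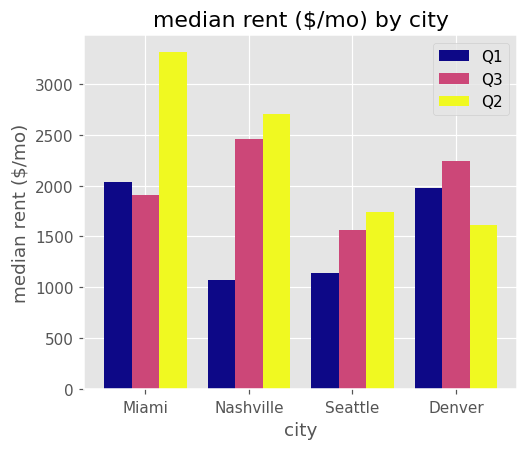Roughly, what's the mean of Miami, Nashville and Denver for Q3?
≈ 2167

(2000 + 2500 + 2000) / 3 ≈ 2167.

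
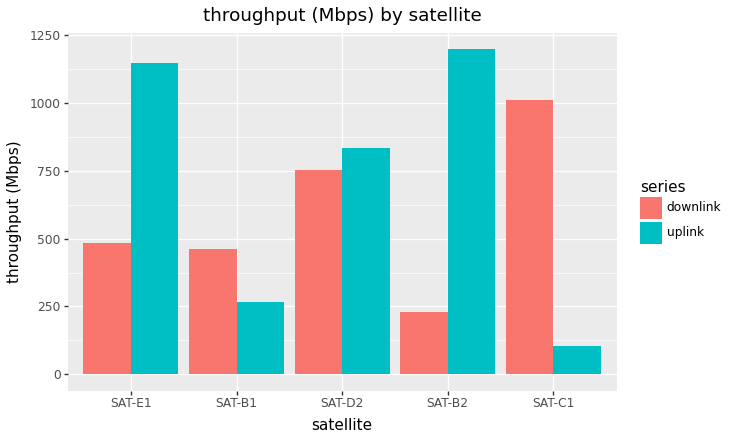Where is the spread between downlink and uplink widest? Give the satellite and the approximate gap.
SAT-B2, ≈ 1000 Mbps

SAT-B2: downlink ≈ 200, uplink ≈ 1200 → gap ≈ 1000. Next-largest (SAT-C1) is only ≈ 900.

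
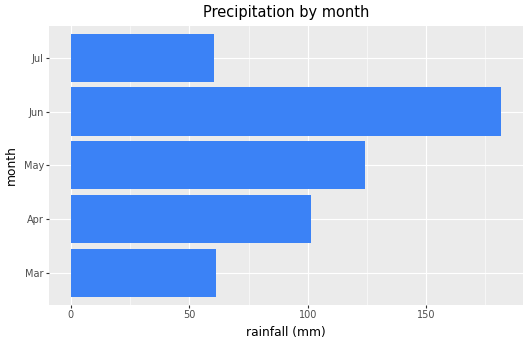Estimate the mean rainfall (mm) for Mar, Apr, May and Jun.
(60 + 100 + 120 + 180) / 4 ≈ 115.

≈ 115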